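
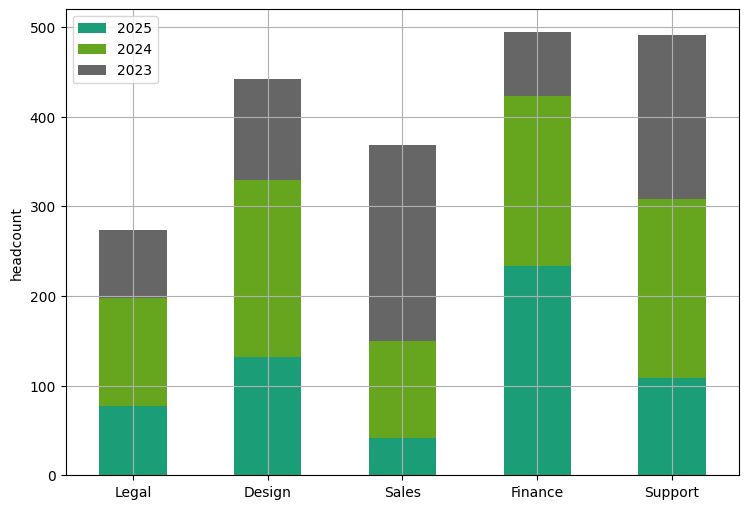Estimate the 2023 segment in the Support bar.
≈ 200

2023 top ≈ 500, bottom ≈ 300; segment ≈ 200.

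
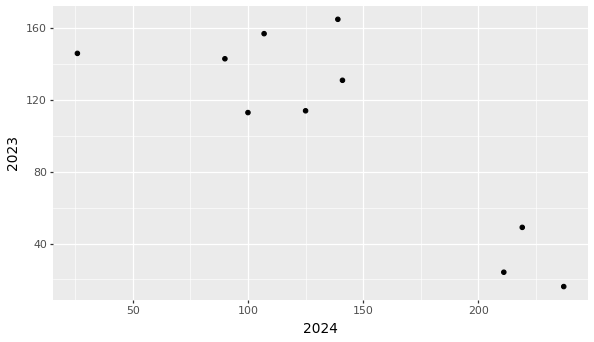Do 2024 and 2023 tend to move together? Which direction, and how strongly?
Points are negatively correlated; strong (|r| ≈ 0.8).

negative, strong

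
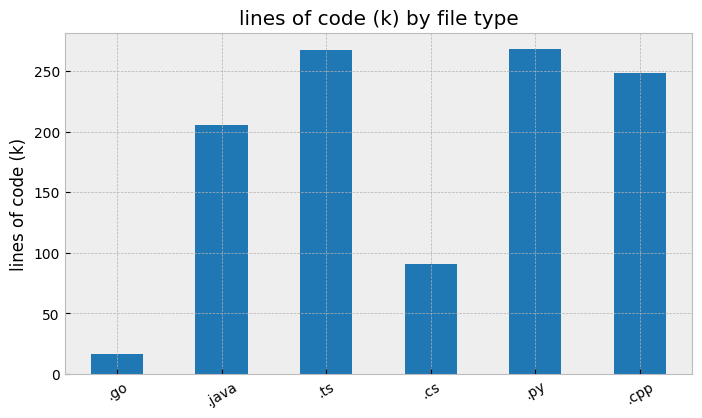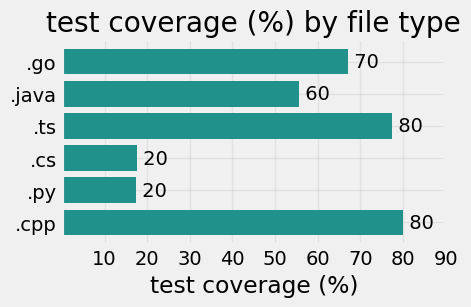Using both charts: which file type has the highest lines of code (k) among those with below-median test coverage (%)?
Chart 2 median test coverage (%) ≈ 60; below-median file types: .java, .cs, .py. Among those, .py has the highest lines of code (k) (≈ 275).

.py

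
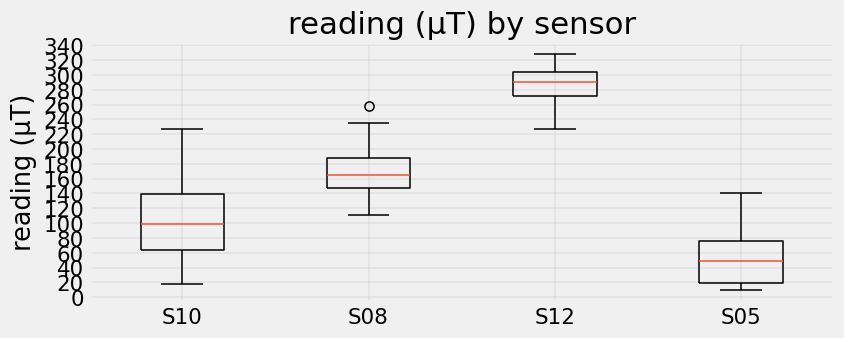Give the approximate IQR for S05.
Q3 ≈ 80, Q1 ≈ 20; IQR ≈ 60.

≈ 60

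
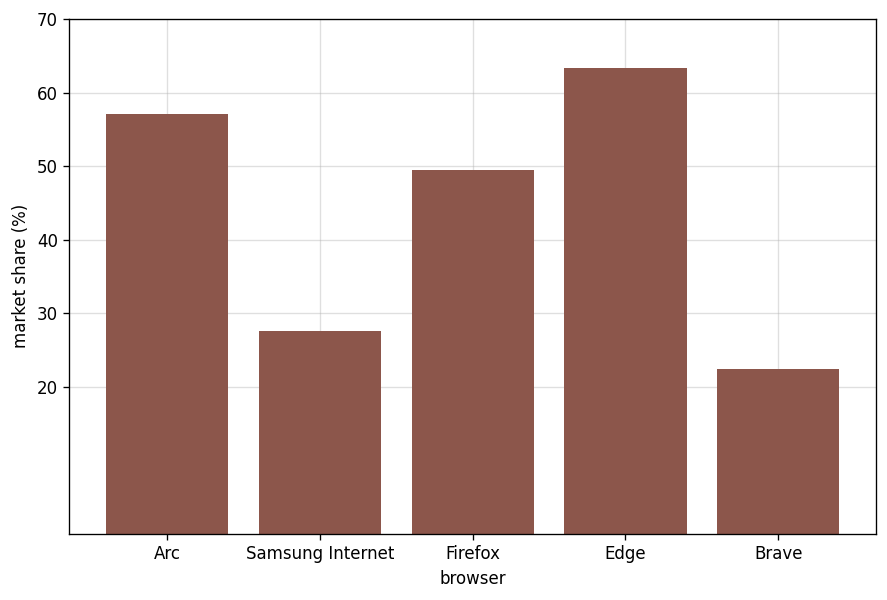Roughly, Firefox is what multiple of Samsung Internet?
Firefox ≈ 50, Samsung Internet ≈ 30; 50/30 ≈ 1.67.

≈ 1.67×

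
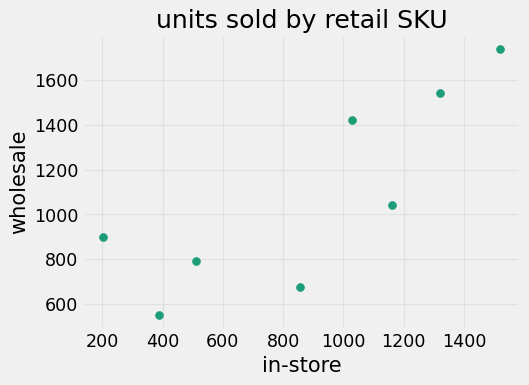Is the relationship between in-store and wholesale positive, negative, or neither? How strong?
Points are positively correlated; strong (|r| ≈ 0.8).

positive, strong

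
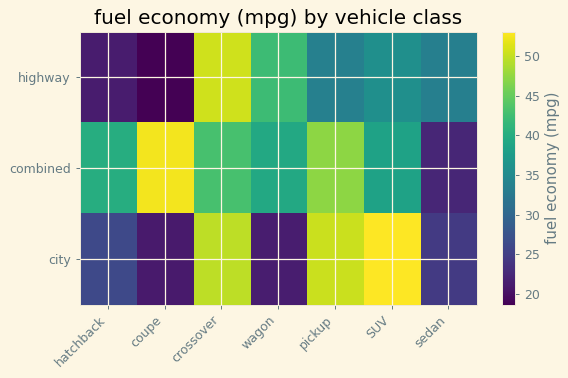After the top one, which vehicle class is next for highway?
wagon

Top 3 for highway: crossover ≈ 50, wagon ≈ 40, SUV ≈ 35.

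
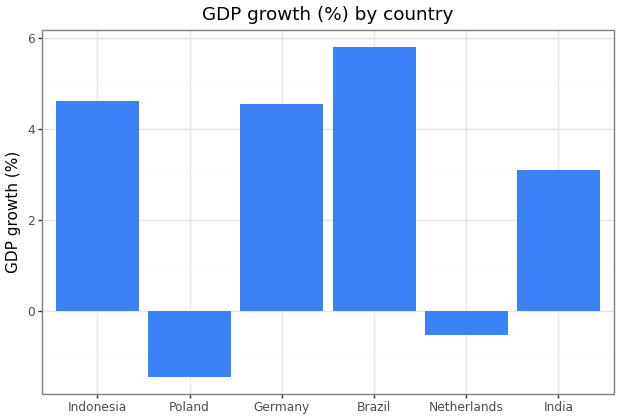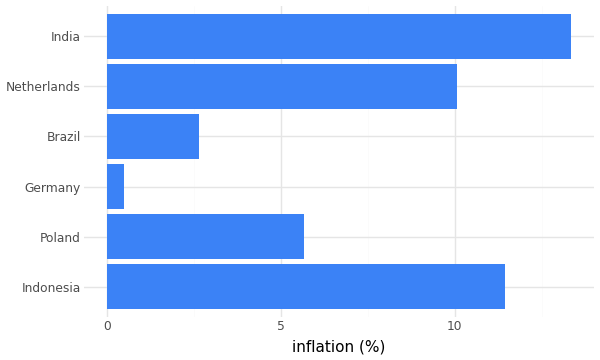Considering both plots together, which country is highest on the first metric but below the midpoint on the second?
Brazil

Chart 2 median inflation (%) ≈ 8; below-median countries: Poland, Germany, Brazil. Among those, Brazil has the highest GDP growth (%) (≈ 6).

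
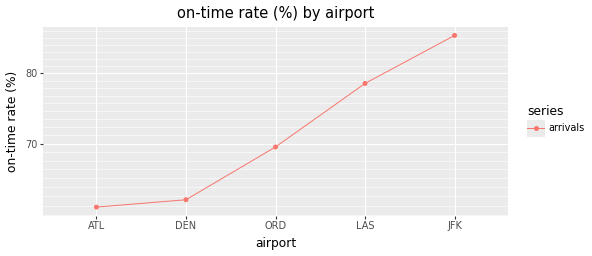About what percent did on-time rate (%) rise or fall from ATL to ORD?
≈ +12.9%

ATL ≈ 62, ORD ≈ 70; (70 − 62) / 62 ≈ +12.9%.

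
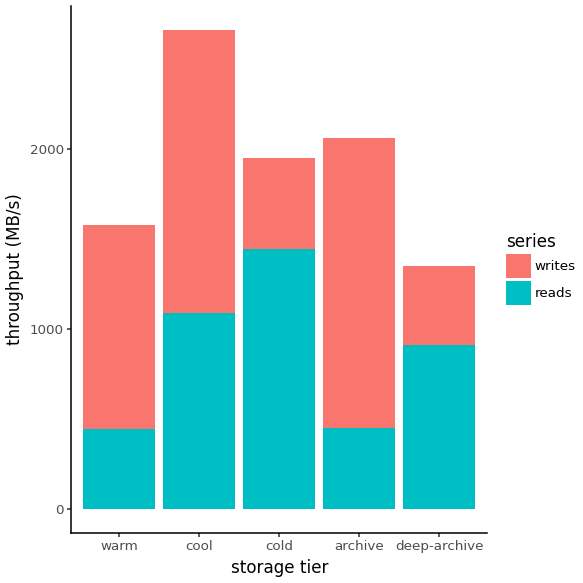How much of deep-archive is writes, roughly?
≈ 500

writes top ≈ 1500, bottom ≈ 1000; segment ≈ 500.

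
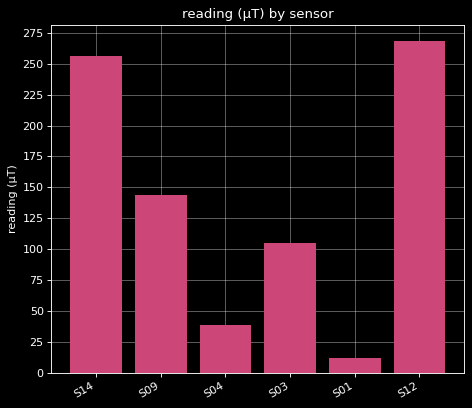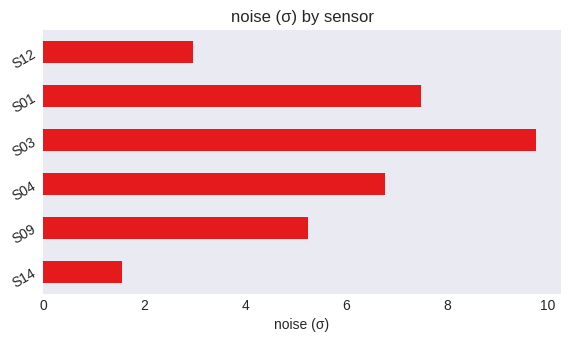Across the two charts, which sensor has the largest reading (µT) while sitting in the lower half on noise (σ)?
Chart 2 median noise (σ) ≈ 6; below-median sensors: S14, S09, S12. Among those, S12 has the highest reading (µT) (≈ 275).

S12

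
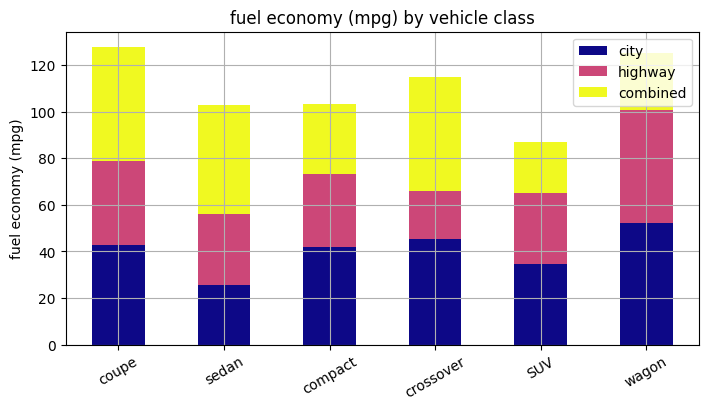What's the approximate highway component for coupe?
highway top ≈ 80, bottom ≈ 40; segment ≈ 40.

≈ 40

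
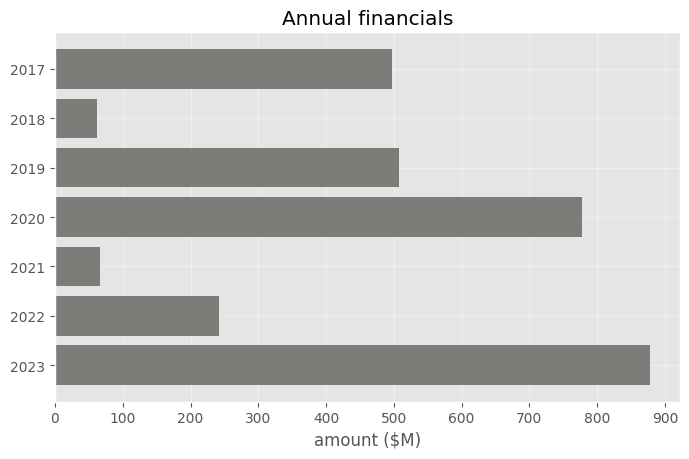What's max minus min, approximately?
≈ 800

Max 2023 ≈ 900, min 2018 ≈ 100; range ≈ 800.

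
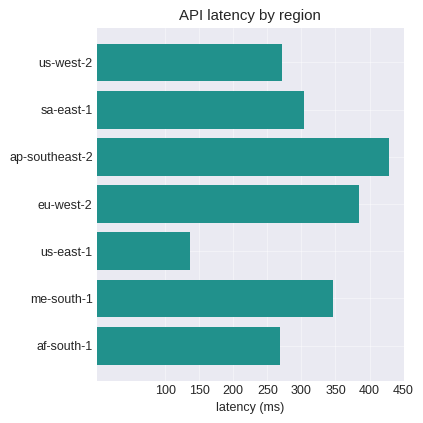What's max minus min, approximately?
≈ 300

Max ap-southeast-2 ≈ 450, min us-east-1 ≈ 150; range ≈ 300.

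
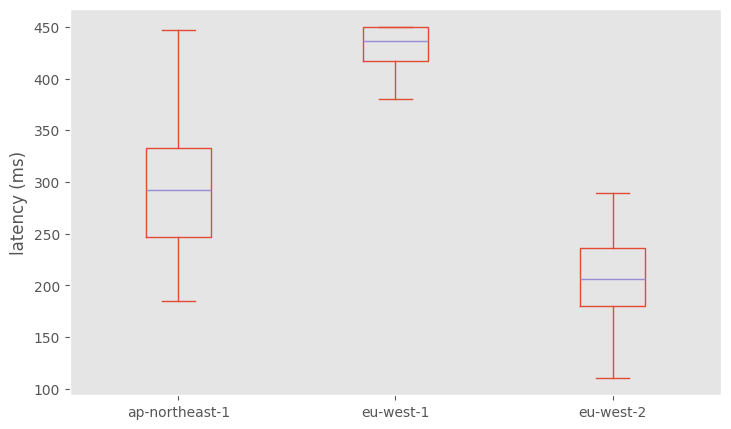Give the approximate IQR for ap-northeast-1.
≈ 100

Q3 ≈ 340, Q1 ≈ 240; IQR ≈ 100.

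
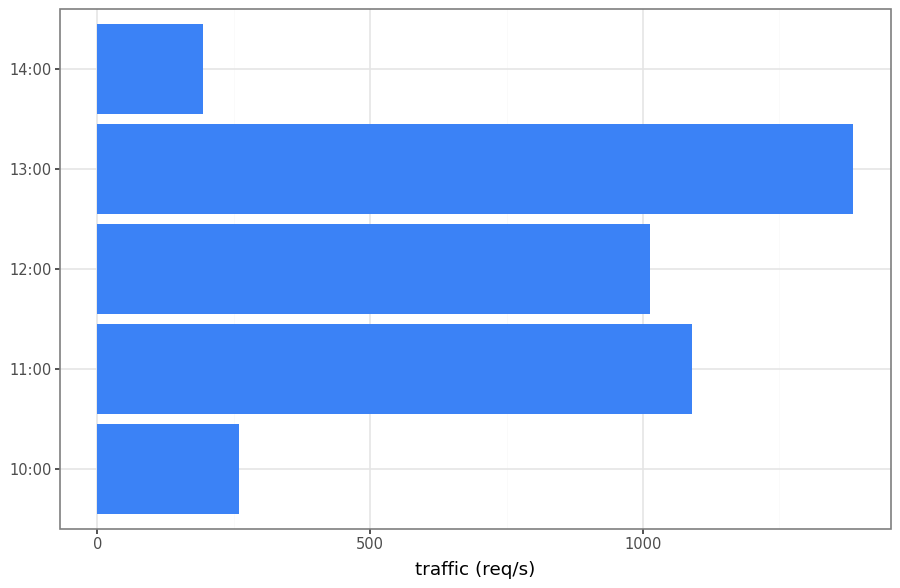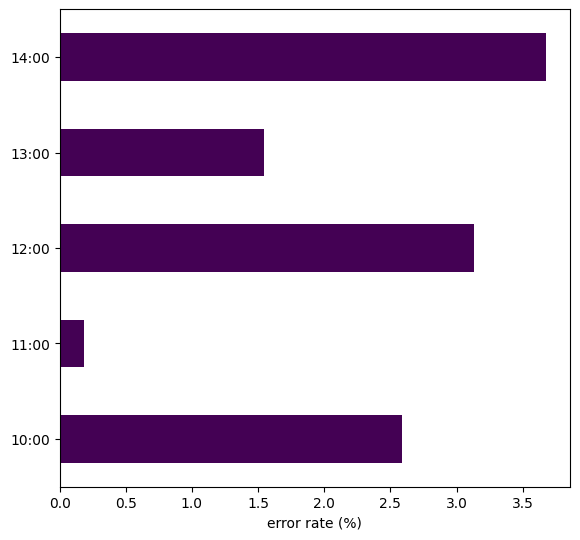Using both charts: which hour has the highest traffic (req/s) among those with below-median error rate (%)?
13:00

Chart 2 median error rate (%) ≈ 2.5; below-median hours: 11:00, 13:00. Among those, 13:00 has the highest traffic (req/s) (≈ 1400).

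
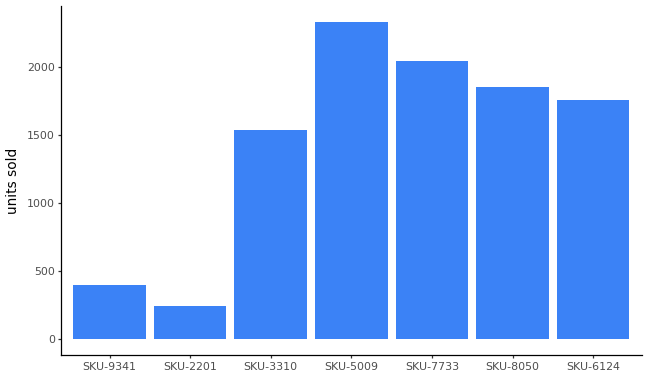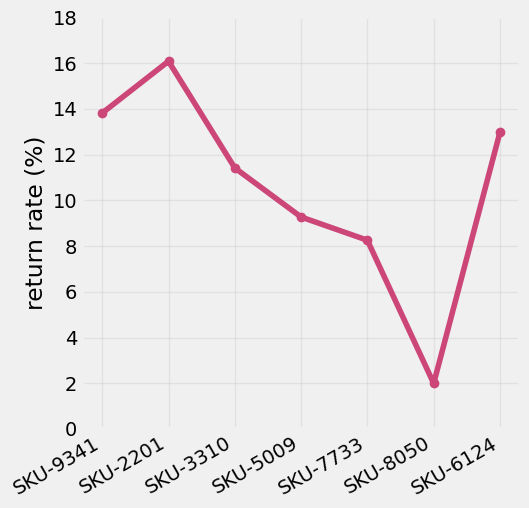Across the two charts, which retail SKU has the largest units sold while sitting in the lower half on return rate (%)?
SKU-5009

Chart 2 median return rate (%) ≈ 12; below-median retail SKUs: SKU-5009, SKU-7733, SKU-8050. Among those, SKU-5009 has the highest units sold (≈ 2500).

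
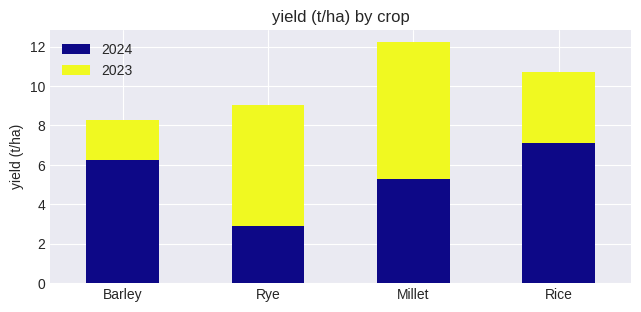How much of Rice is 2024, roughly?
≈ 8

2024 top ≈ 8, bottom ≈ 0; segment ≈ 8.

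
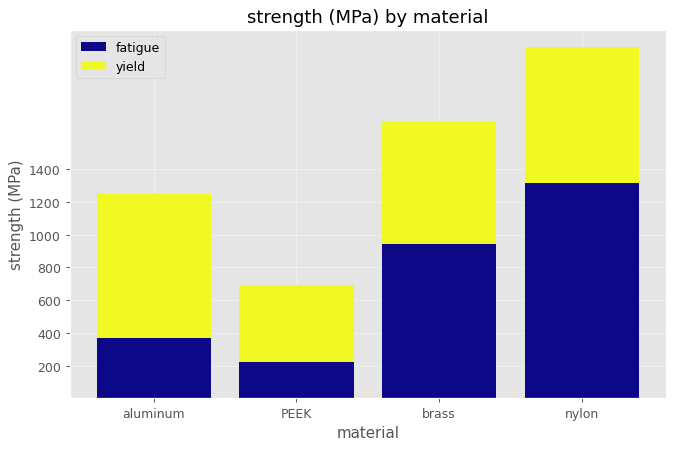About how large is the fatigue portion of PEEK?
fatigue top ≈ 200, bottom ≈ 0; segment ≈ 200.

≈ 200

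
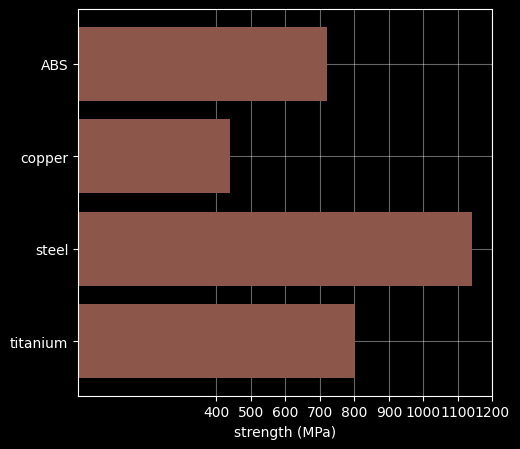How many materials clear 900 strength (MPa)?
Above 900: steel.

1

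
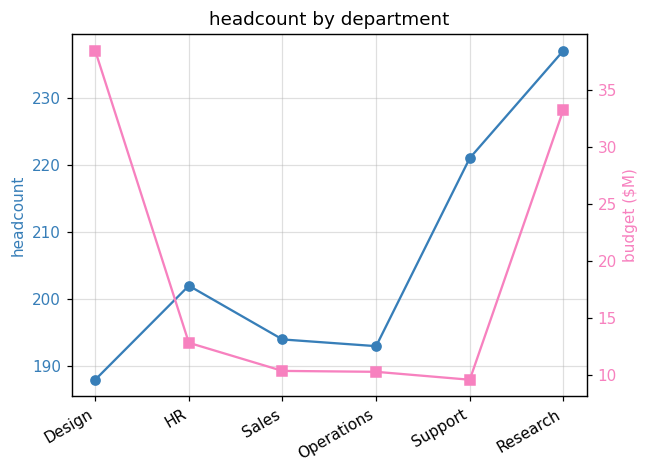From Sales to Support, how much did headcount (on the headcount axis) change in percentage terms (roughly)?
≈ +12.8%

Sales ≈ 195, Support ≈ 220; (220 − 195) / 195 ≈ +12.8%.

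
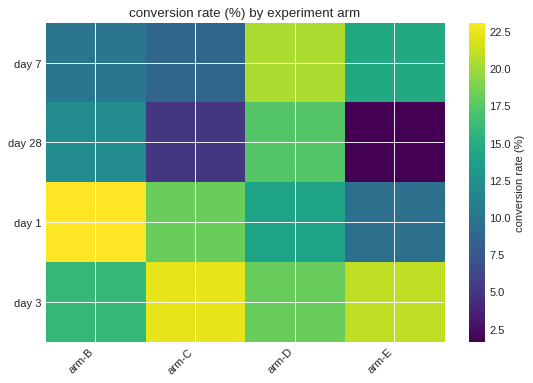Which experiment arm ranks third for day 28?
Top 4 for day 28: arm-D ≈ 18, arm-B ≈ 12, arm-C ≈ 4, arm-E ≈ 2.

arm-C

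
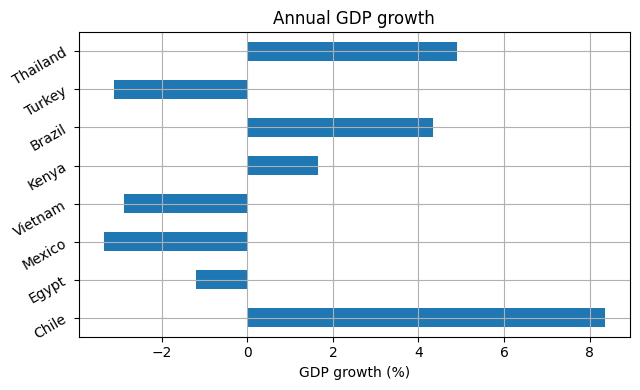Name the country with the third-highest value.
Brazil

Top 4: Chile ≈ 8, Thailand ≈ 5, Brazil ≈ 4, Kenya ≈ 2.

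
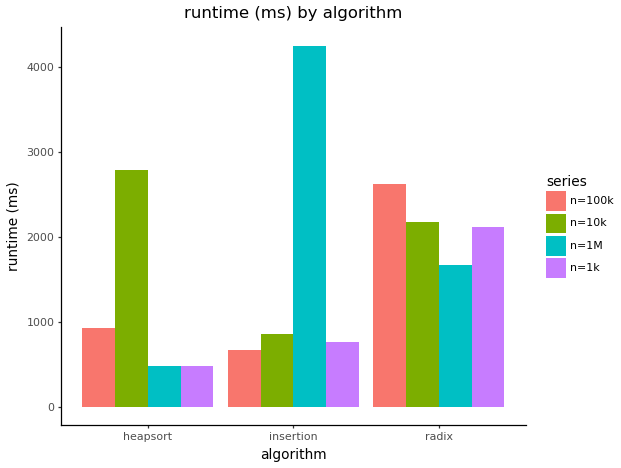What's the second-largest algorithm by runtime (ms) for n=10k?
Top 3 for n=10k: heapsort ≈ 3000, radix ≈ 2000, insertion ≈ 1000.

radix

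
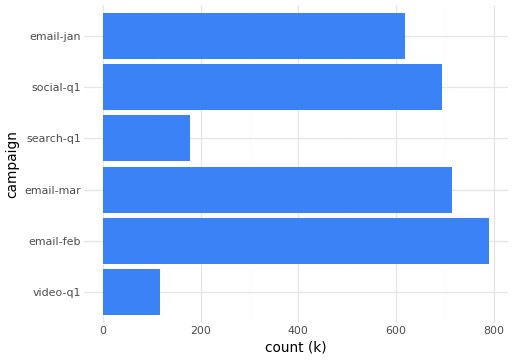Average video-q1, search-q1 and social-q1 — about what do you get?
(100 + 200 + 700) / 3 ≈ 333.

≈ 333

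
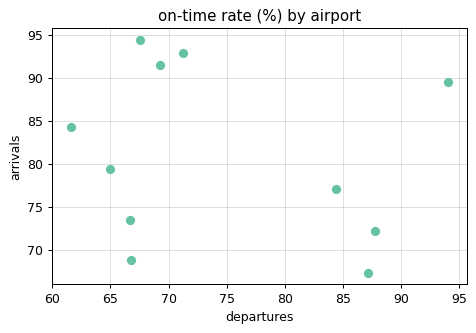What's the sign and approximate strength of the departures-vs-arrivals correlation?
no clear correlation

Points are roughly uncorrelated; weak (|r| ≈ 0.2).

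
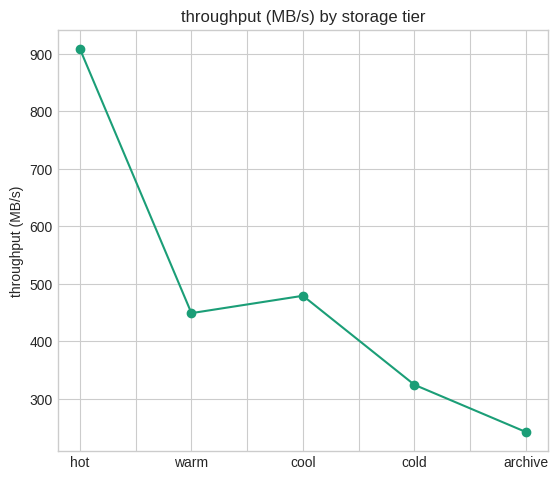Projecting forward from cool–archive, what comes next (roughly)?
Last three: 500, 300, 200 → slope ≈ -150/step → next ≈ 50.

≈ 50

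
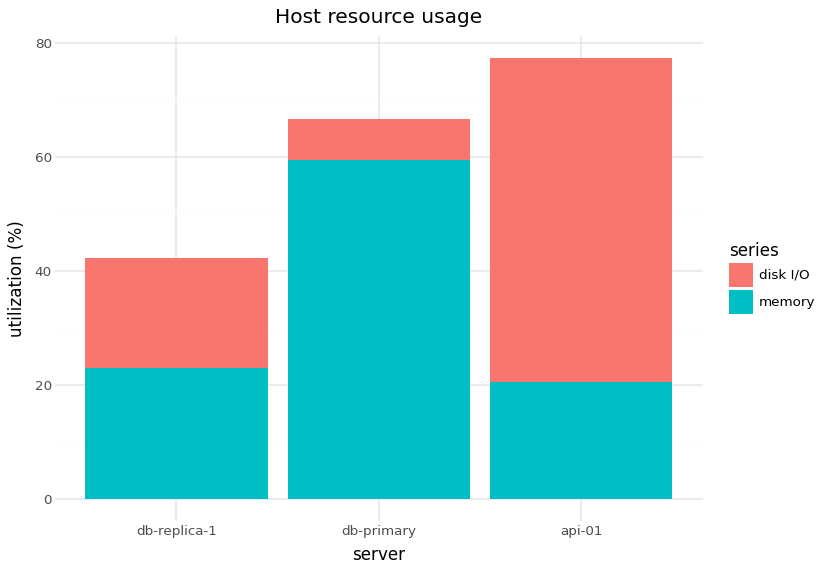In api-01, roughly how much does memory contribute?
≈ 20

memory top ≈ 20, bottom ≈ 0; segment ≈ 20.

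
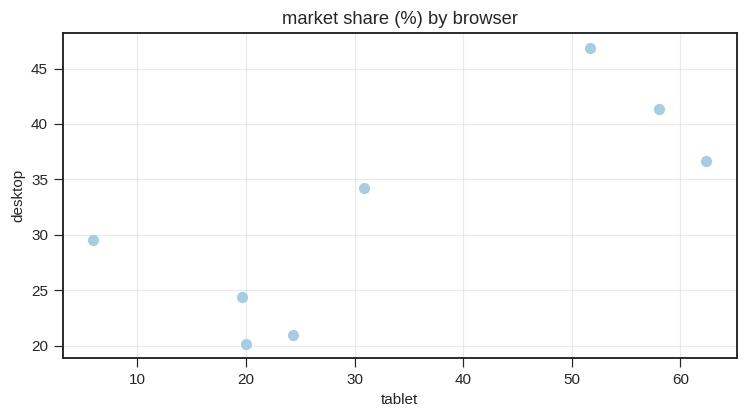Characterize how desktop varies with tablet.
positive, strong

Points are positively correlated; strong (|r| ≈ 0.8).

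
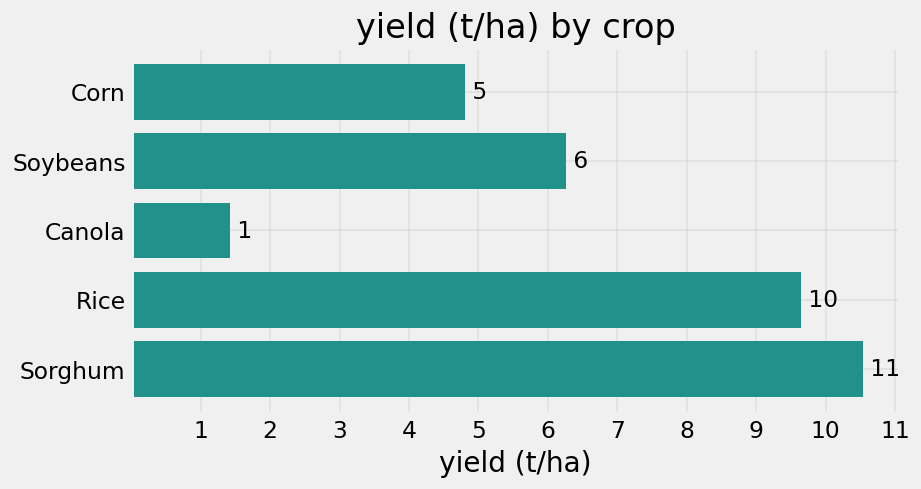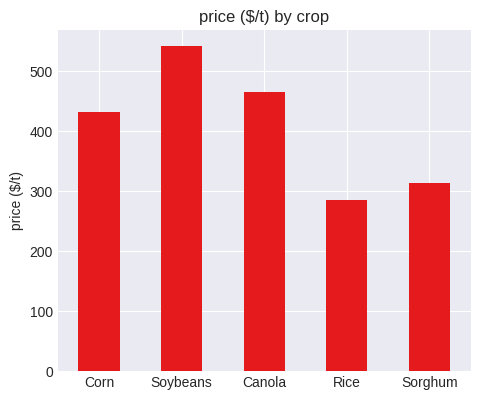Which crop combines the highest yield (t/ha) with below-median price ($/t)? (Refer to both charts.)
Chart 2 median price ($/t) ≈ 450; below-median crops: Rice, Sorghum. Among those, Sorghum has the highest yield (t/ha) (≈ 11).

Sorghum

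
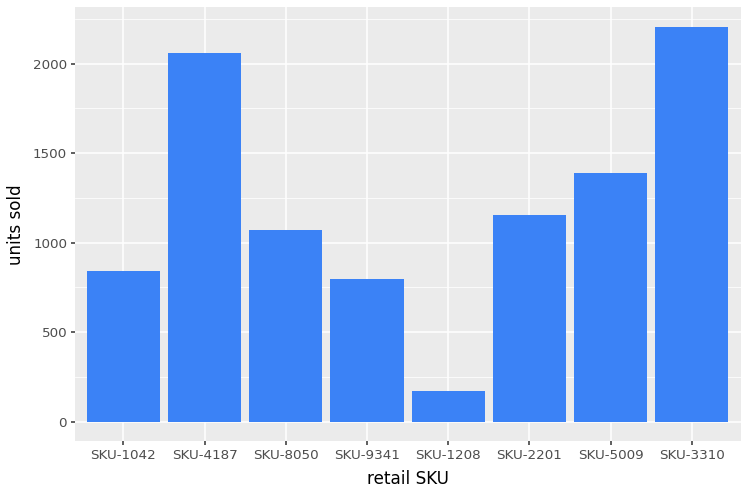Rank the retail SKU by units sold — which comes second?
Top 3: SKU-3310 ≈ 2200, SKU-4187 ≈ 2000, SKU-5009 ≈ 1400.

SKU-4187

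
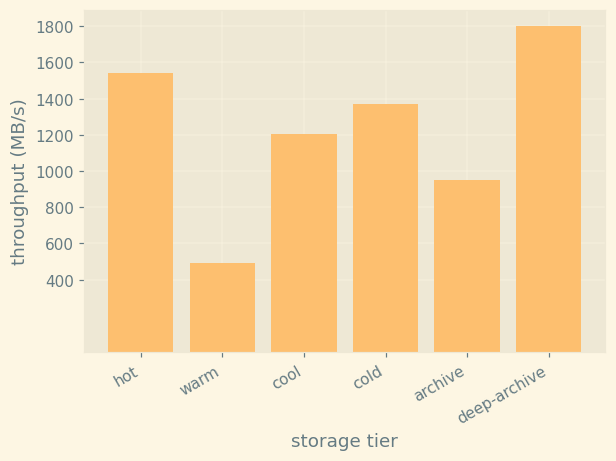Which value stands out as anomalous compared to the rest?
warm ≈ 400; the rest sit between ≈ 1000 and ≈ 1800.

warm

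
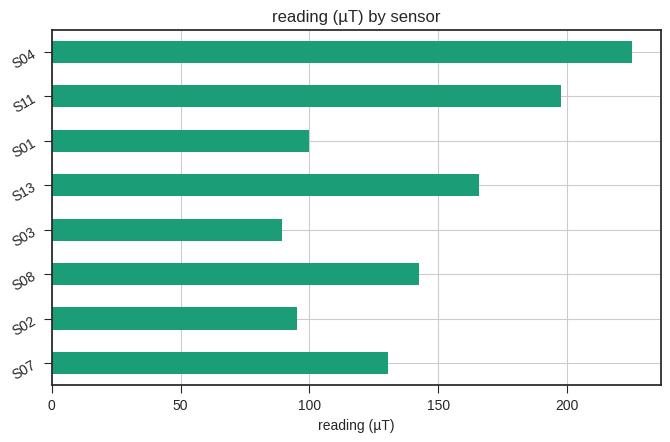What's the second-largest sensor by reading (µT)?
S11

Top 3: S04 ≈ 220, S11 ≈ 200, S13 ≈ 160.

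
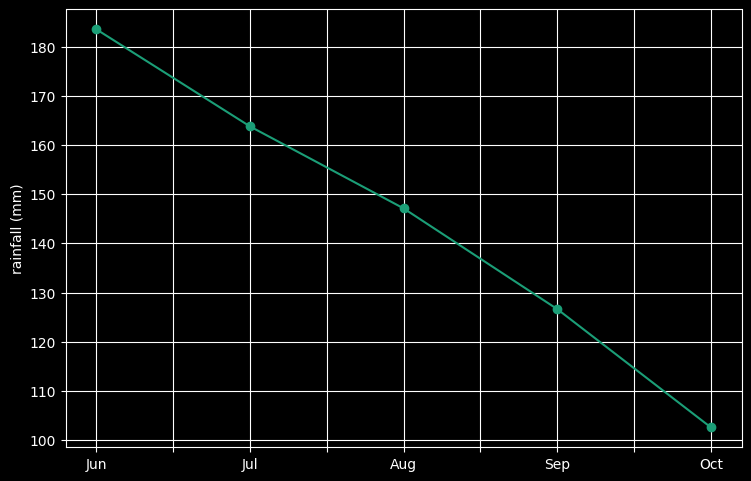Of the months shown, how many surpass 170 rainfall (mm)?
Above 170: Jun.

1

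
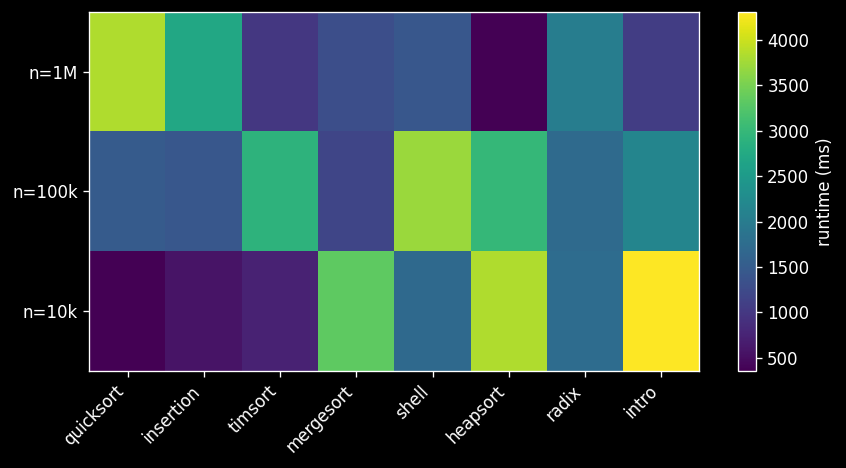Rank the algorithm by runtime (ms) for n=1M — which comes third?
Top 4 for n=1M: quicksort ≈ 4000, insertion ≈ 2500, radix ≈ 2000, shell ≈ 1500.

radix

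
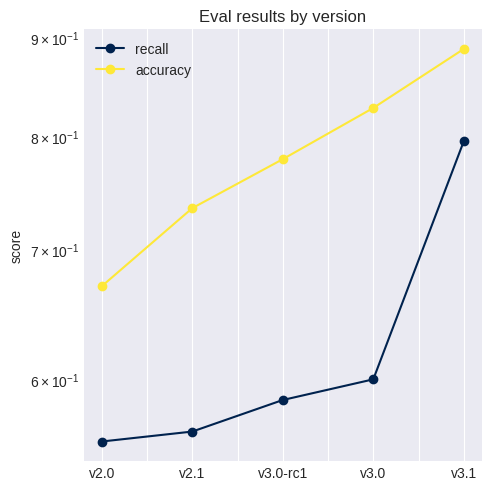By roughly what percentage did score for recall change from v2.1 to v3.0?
v2.1 ≈ 0.55, v3.0 ≈ 0.60; (0.60 − 0.55) / 0.55 ≈ +9.1%.

≈ +9.1%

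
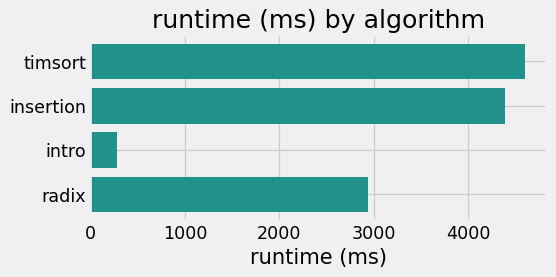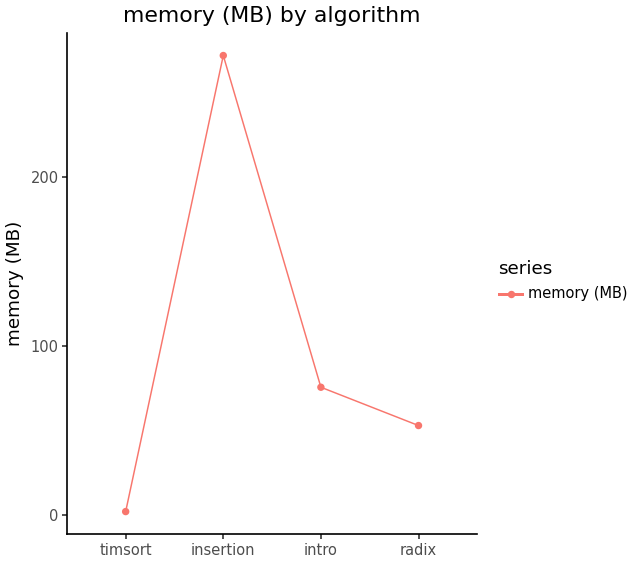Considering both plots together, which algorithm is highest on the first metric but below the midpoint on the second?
timsort

Chart 2 median memory (MB) ≈ 75; below-median algorithms: timsort, radix. Among those, timsort has the highest runtime (ms) (≈ 4500).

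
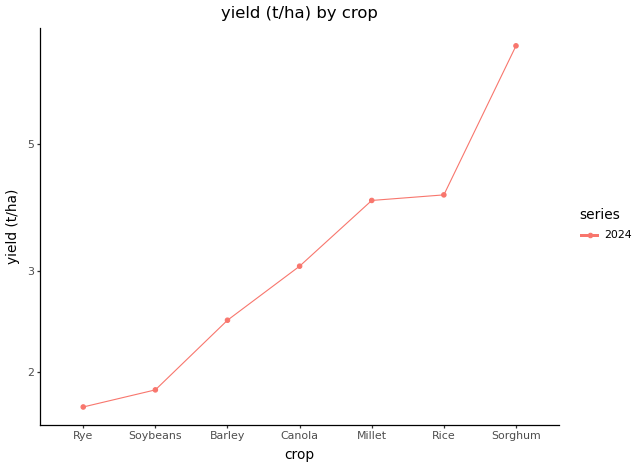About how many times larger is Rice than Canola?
≈ 1.33×

Rice ≈ 4.0, Canola ≈ 3.0; 4.0/3.0 ≈ 1.33.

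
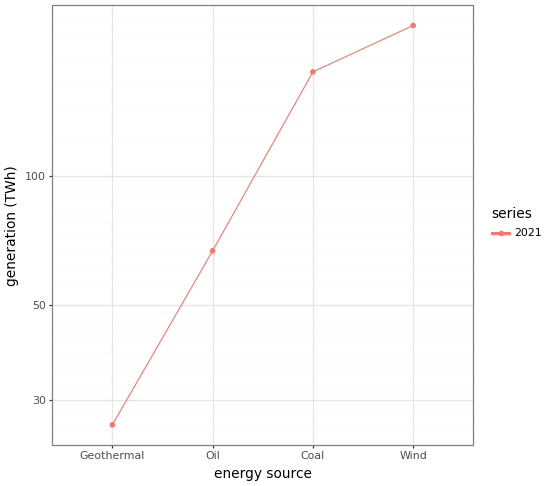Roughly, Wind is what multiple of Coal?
Wind ≈ 220, Coal ≈ 180; 220/180 ≈ 1.22.

≈ 1.22×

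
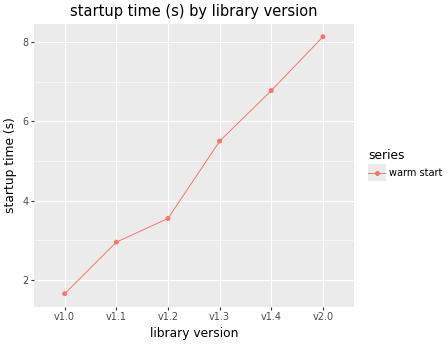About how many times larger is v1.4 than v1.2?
≈ 1.75×

v1.4 ≈ 7, v1.2 ≈ 4; 7/4 ≈ 1.75.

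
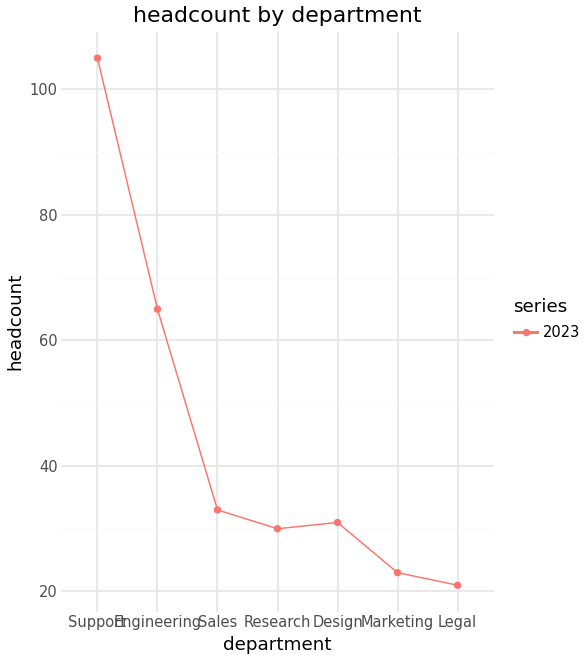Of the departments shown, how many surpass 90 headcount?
Above 90: Support.

1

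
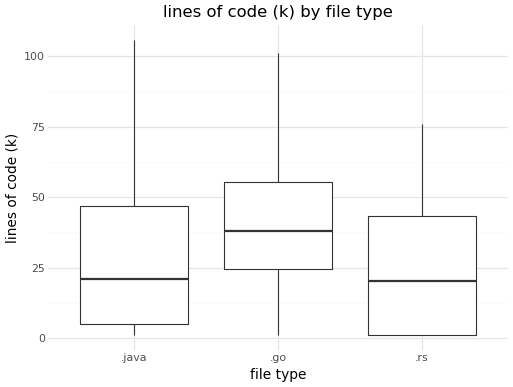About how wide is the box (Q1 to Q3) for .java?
≈ 42

Q3 ≈ 46, Q1 ≈ 4; IQR ≈ 42.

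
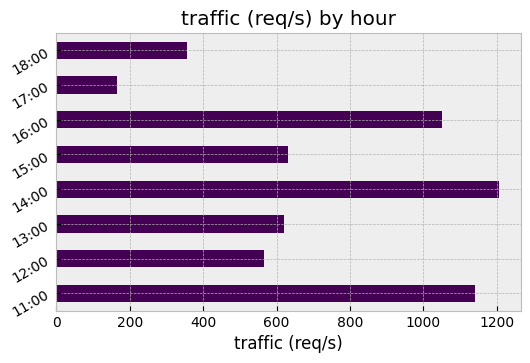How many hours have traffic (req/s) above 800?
Above 800: 11:00, 14:00, 16:00.

3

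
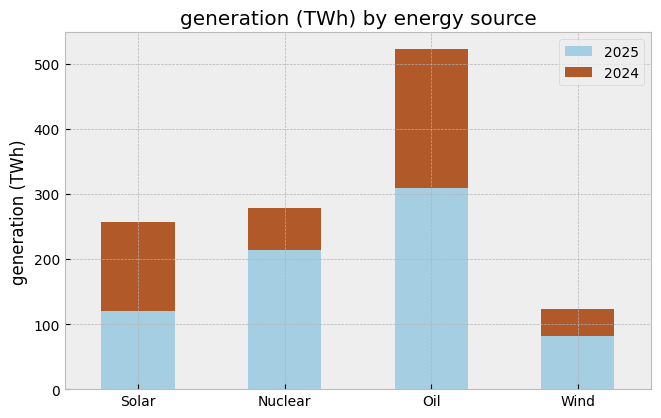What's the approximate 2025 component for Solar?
≈ 100

2025 top ≈ 100, bottom ≈ 0; segment ≈ 100.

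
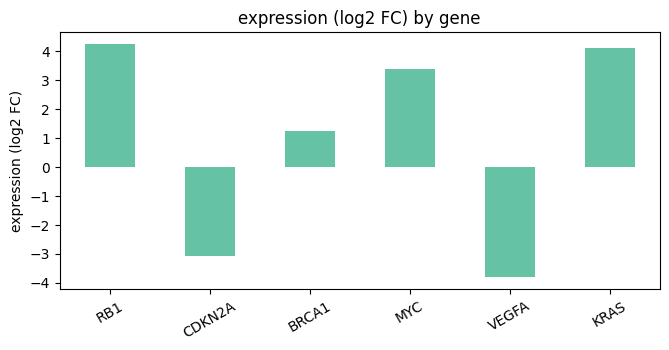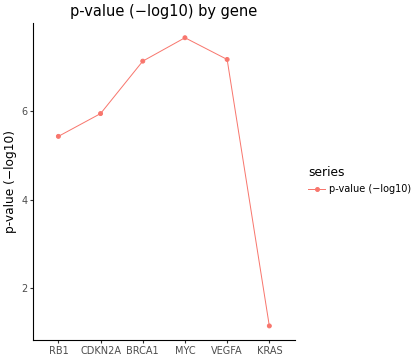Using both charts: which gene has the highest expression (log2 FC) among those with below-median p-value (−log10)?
Chart 2 median p-value (−log10) ≈ 7; below-median genes: RB1, CDKN2A, KRAS. Among those, RB1 has the highest expression (log2 FC) (≈ 4.5).

RB1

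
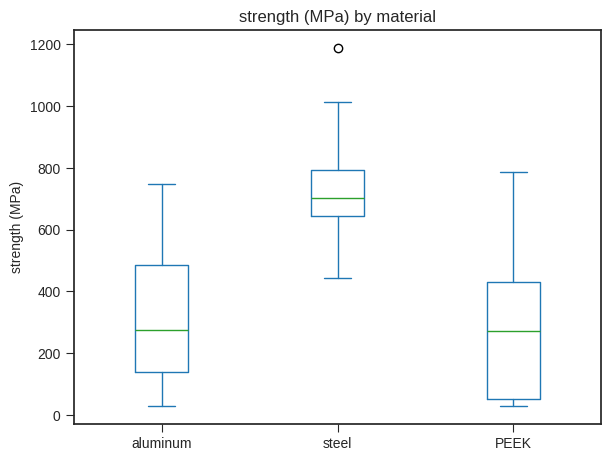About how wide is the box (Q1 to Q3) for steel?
≈ 150

Q3 ≈ 800, Q1 ≈ 650; IQR ≈ 150.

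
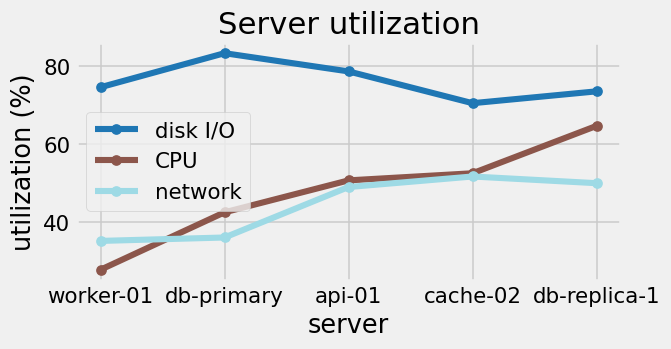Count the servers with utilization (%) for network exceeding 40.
Above 40: api-01, cache-02, db-replica-1.

3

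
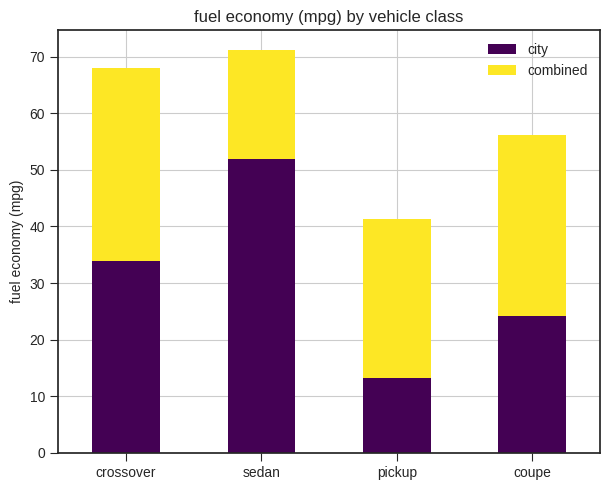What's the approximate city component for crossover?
≈ 30

city top ≈ 30, bottom ≈ 0; segment ≈ 30.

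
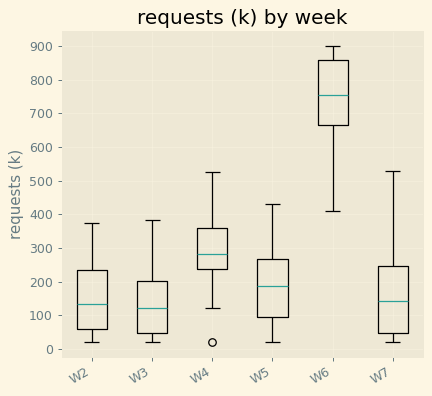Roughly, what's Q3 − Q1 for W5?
Q3 ≈ 300, Q1 ≈ 100; IQR ≈ 200.

≈ 200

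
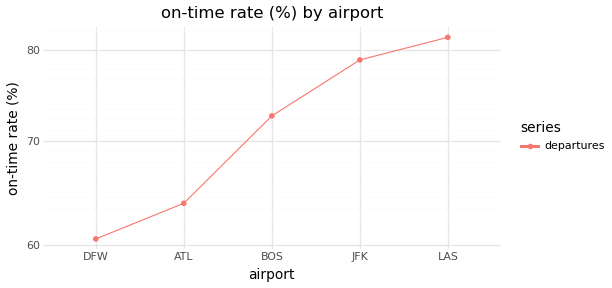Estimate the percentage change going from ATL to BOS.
ATL ≈ 64, BOS ≈ 72; (72 − 64) / 64 ≈ +12.5%.

≈ +12.5%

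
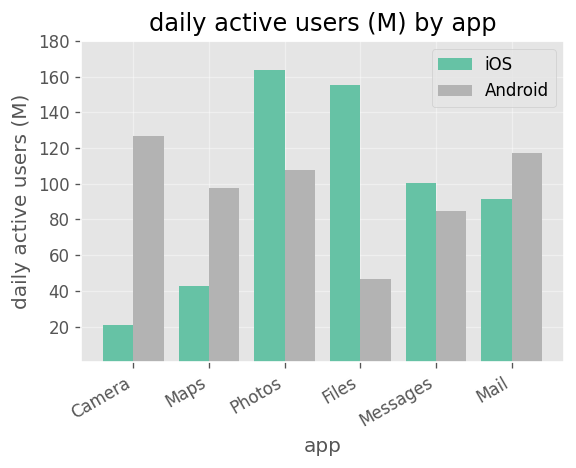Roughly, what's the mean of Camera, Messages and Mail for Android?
(120 + 80 + 120) / 3 ≈ 107.

≈ 107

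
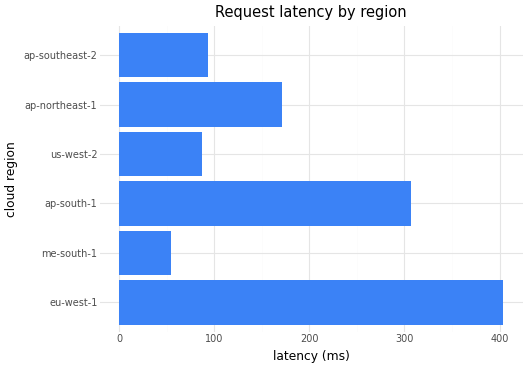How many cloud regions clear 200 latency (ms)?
2

Above 200: eu-west-1, ap-south-1.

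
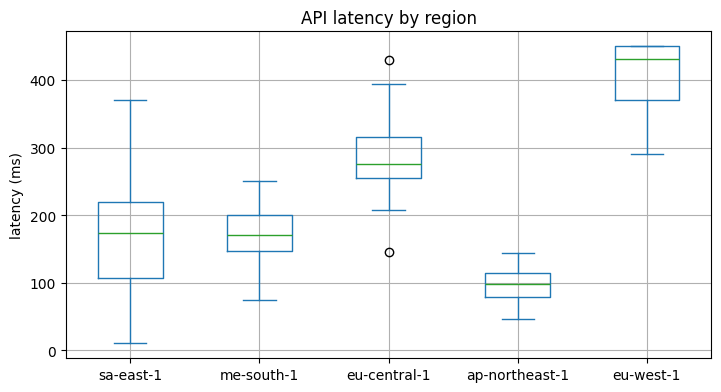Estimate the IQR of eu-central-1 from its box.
Q3 ≈ 300, Q1 ≈ 250; IQR ≈ 50.

≈ 50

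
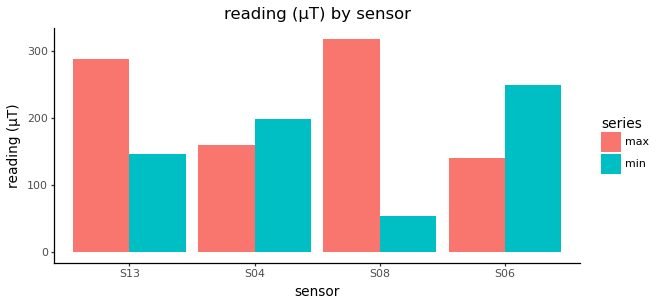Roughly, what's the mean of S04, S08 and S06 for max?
≈ 200

(150 + 300 + 150) / 3 ≈ 200.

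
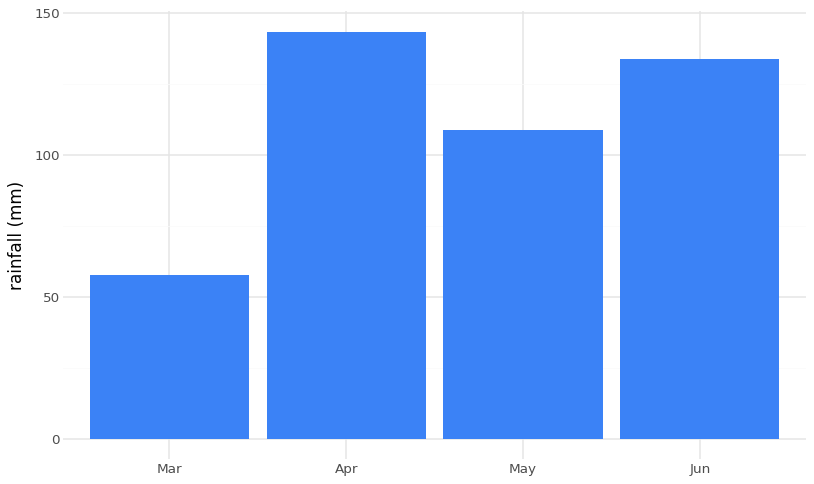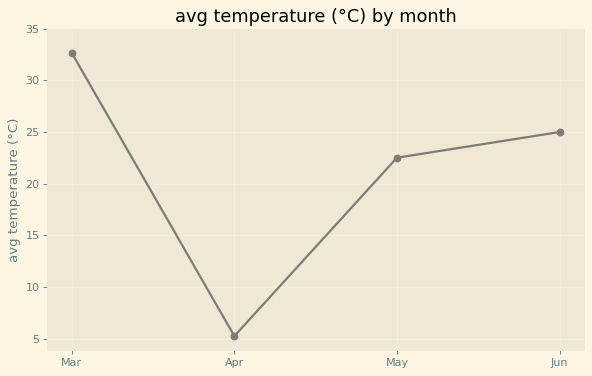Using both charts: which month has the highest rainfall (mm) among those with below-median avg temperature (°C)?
Chart 2 median avg temperature (°C) ≈ 25; below-median months: Apr, May. Among those, Apr has the highest rainfall (mm) (≈ 140).

Apr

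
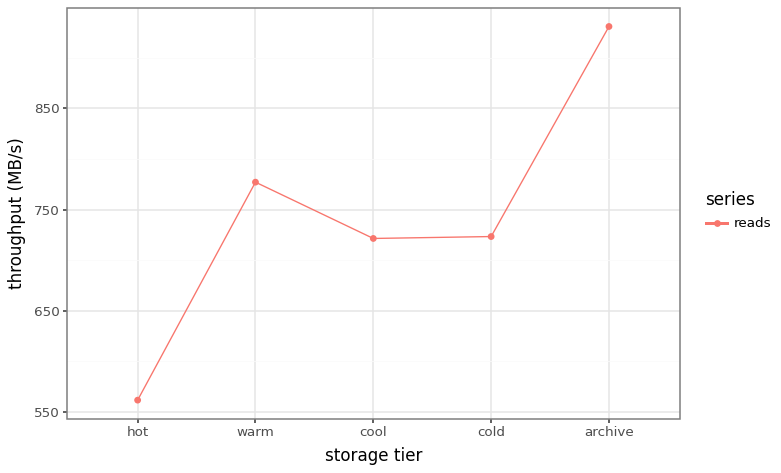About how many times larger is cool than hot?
cool ≈ 700, hot ≈ 550; 700/550 ≈ 1.27.

≈ 1.27×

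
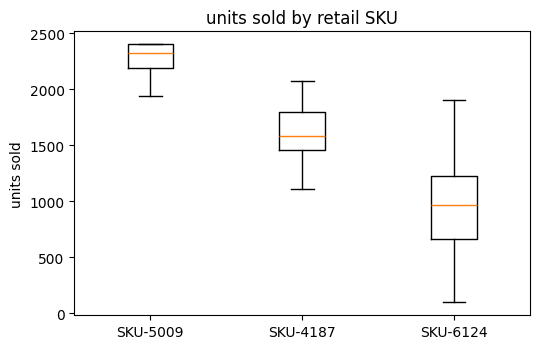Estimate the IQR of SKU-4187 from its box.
≈ 400

Q3 ≈ 1800, Q1 ≈ 1400; IQR ≈ 400.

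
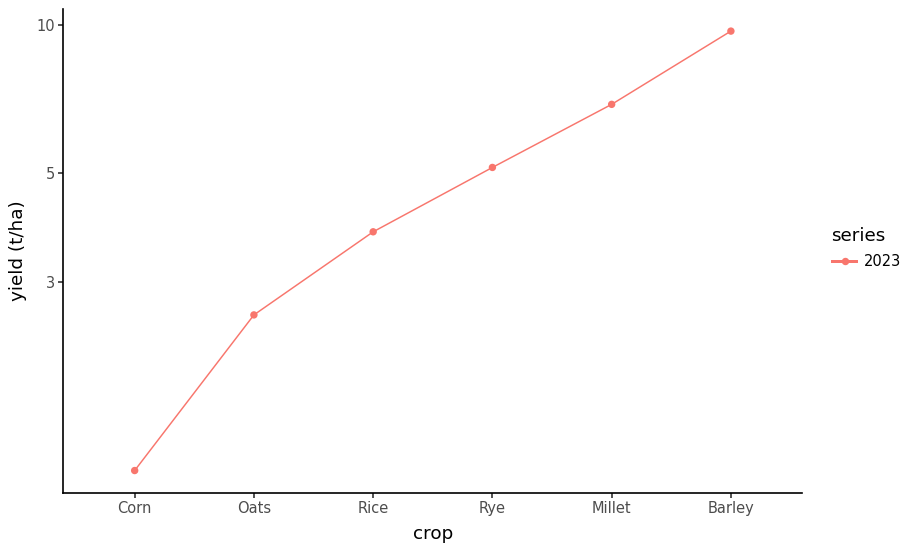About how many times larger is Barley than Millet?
Barley ≈ 10, Millet ≈ 7; 10/7 ≈ 1.43.

≈ 1.43×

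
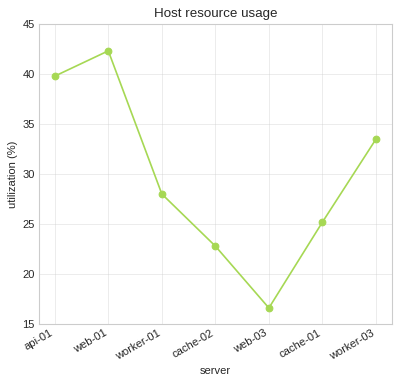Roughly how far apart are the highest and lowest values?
Max web-01 ≈ 40, min web-03 ≈ 15; range ≈ 25.

≈ 25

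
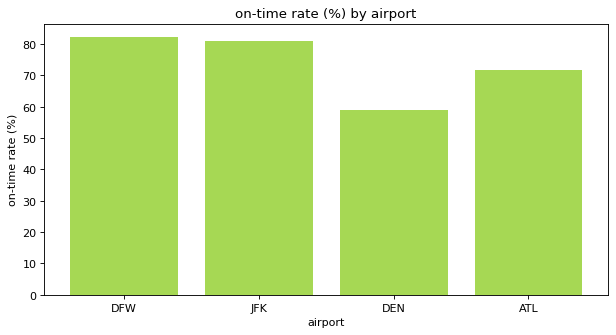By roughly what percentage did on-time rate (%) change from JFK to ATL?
≈ -12.5%

JFK ≈ 80, ATL ≈ 70; (70 − 80) / 80 ≈ -12.5%.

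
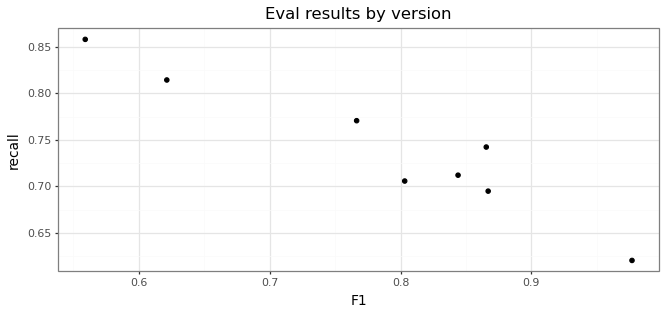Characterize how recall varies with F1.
Points are negatively correlated; strong (|r| ≈ 1.0).

negative, strong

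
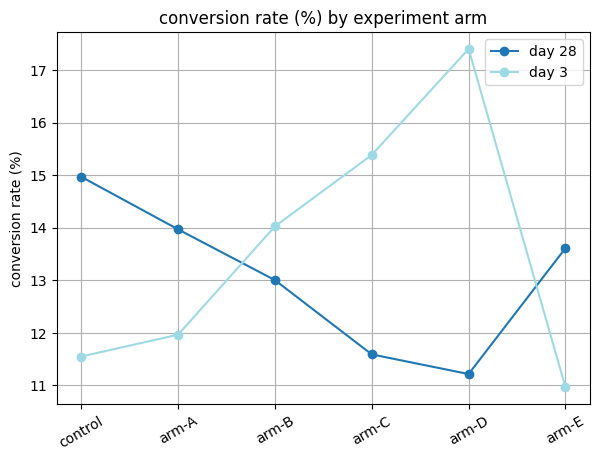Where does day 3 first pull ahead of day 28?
arm-A: day 3 ≈ 12 vs day 28 ≈ 14 (not yet); arm-B: day 3 ≈ 14 vs day 28 ≈ 13 (first crossover).

arm-B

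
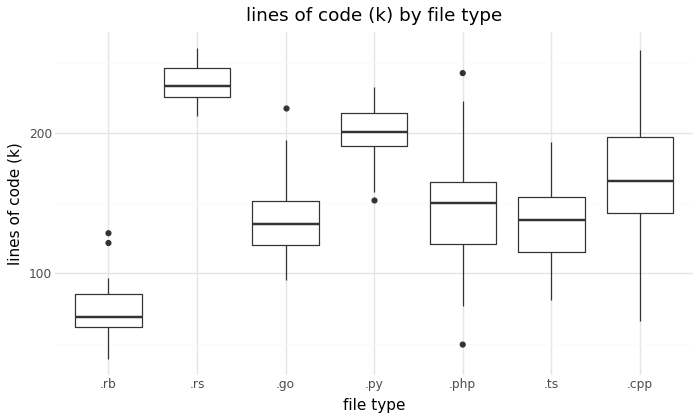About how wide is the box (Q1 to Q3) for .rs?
≈ 20

Q3 ≈ 240, Q1 ≈ 220; IQR ≈ 20.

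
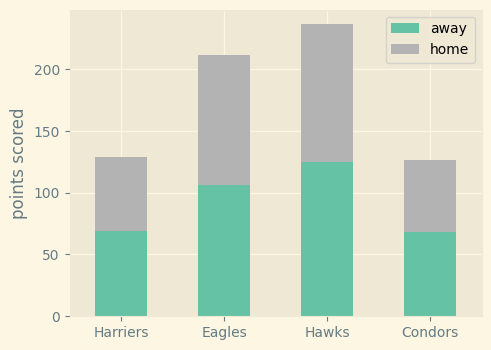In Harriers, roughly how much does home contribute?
home top ≈ 120, bottom ≈ 60; segment ≈ 60.

≈ 60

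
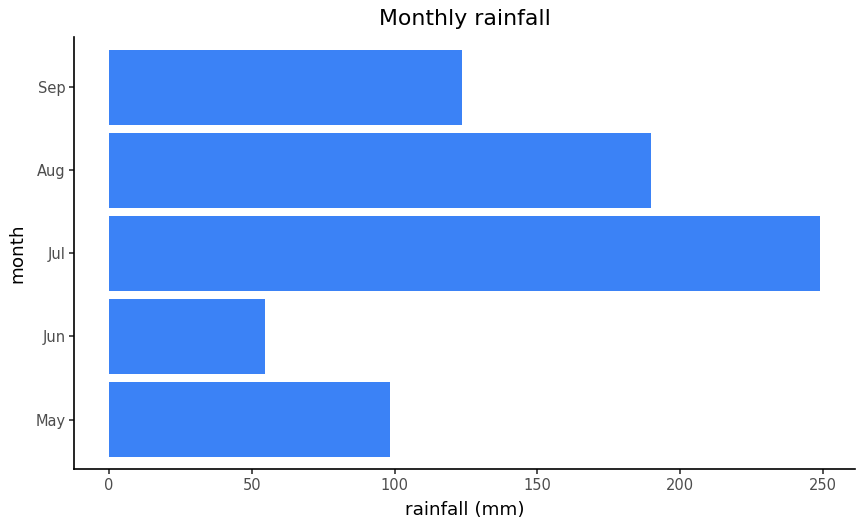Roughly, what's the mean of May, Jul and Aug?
(100 + 250 + 200) / 3 ≈ 183.

≈ 183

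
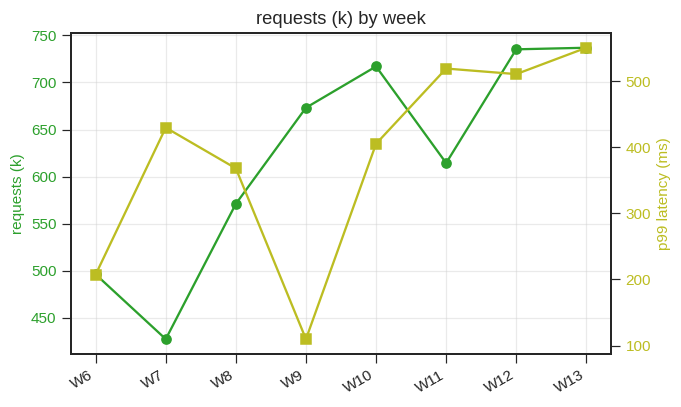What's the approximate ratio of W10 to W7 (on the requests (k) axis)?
W10 ≈ 700, W7 ≈ 450; 700/450 ≈ 1.56.

≈ 1.56×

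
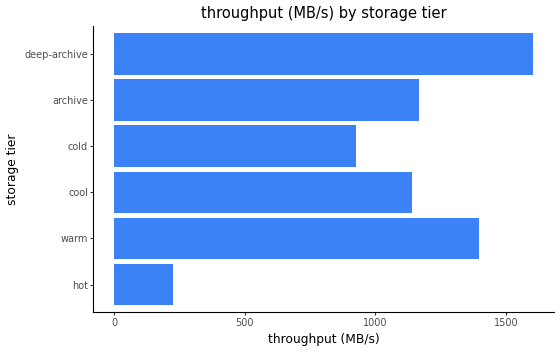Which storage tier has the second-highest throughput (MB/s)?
warm

Top 3: deep-archive ≈ 1600, warm ≈ 1400, archive ≈ 1200.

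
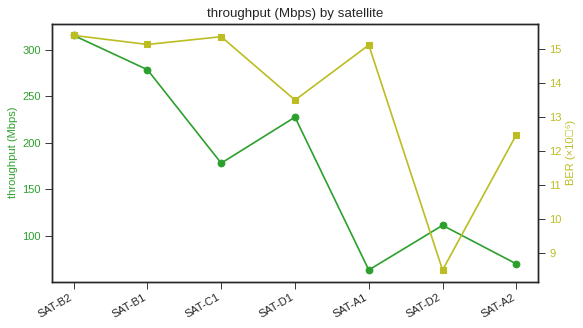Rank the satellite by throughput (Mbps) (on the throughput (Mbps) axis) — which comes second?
Top 3 (on the throughput (Mbps) axis): SAT-B2 ≈ 325, SAT-B1 ≈ 275, SAT-D1 ≈ 225.

SAT-B1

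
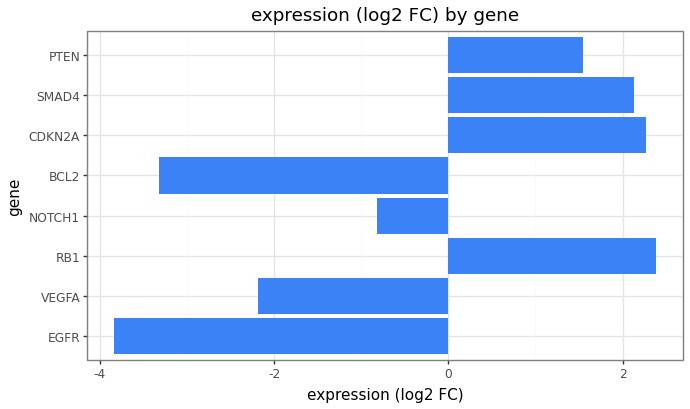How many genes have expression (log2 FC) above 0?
4

Above 0: RB1, CDKN2A, SMAD4, PTEN.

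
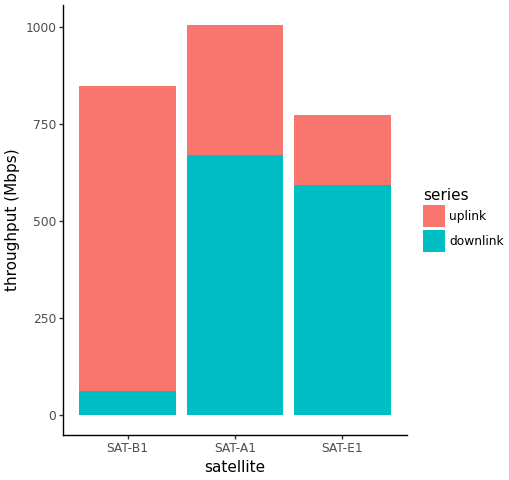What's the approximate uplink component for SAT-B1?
≈ 700

uplink top ≈ 800, bottom ≈ 100; segment ≈ 700.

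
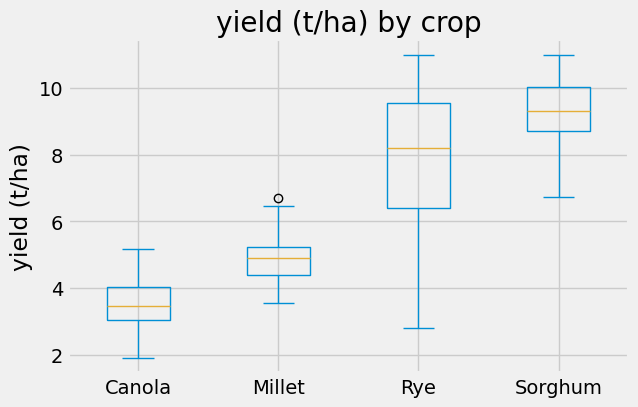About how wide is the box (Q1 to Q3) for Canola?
Q3 ≈ 4.0, Q1 ≈ 3.0; IQR ≈ 1.0.

≈ 1.0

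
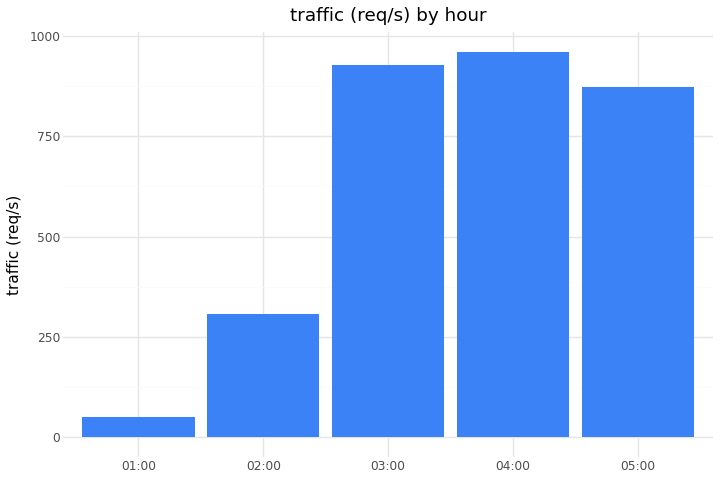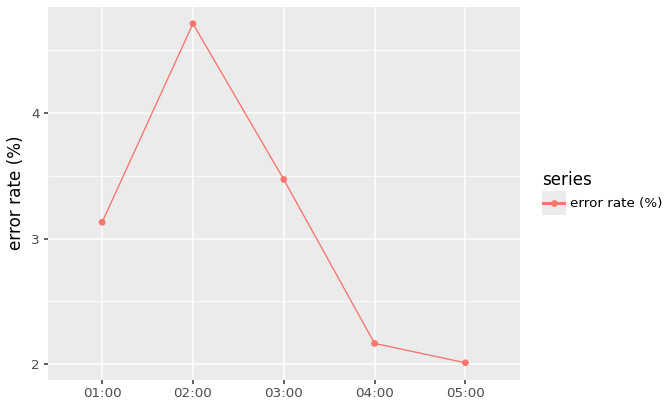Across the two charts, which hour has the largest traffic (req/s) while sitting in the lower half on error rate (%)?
04:00

Chart 2 median error rate (%) ≈ 3; below-median hours: 04:00, 05:00. Among those, 04:00 has the highest traffic (req/s) (≈ 1000).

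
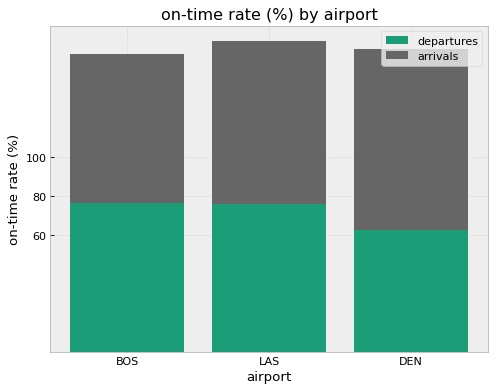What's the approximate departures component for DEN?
departures top ≈ 60, bottom ≈ 0; segment ≈ 60.

≈ 60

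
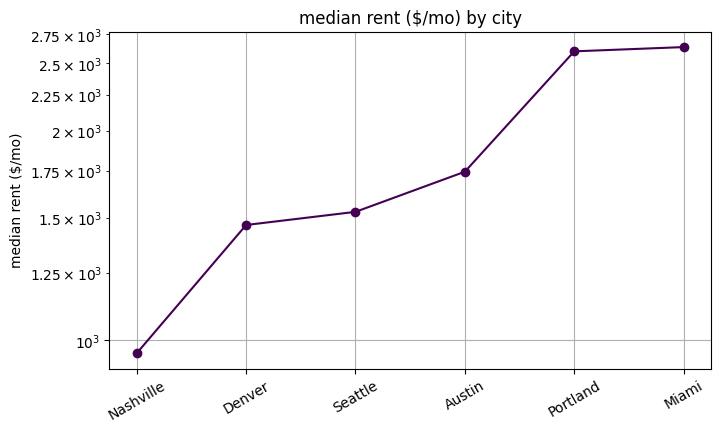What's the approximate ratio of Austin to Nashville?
Austin ≈ 1800, Nashville ≈ 1000; 1800/1000 ≈ 1.8.

≈ 1.8×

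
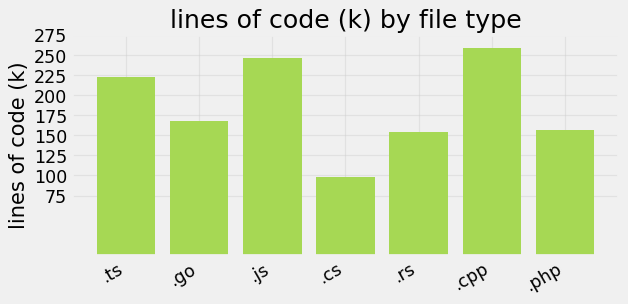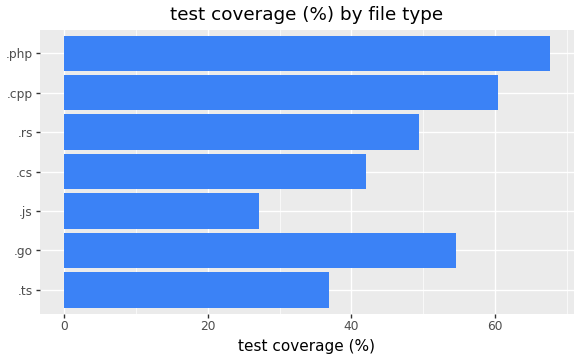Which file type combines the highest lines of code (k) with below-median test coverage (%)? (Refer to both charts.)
.js

Chart 2 median test coverage (%) ≈ 50; below-median file types: .ts, .js, .cs. Among those, .js has the highest lines of code (k) (≈ 250).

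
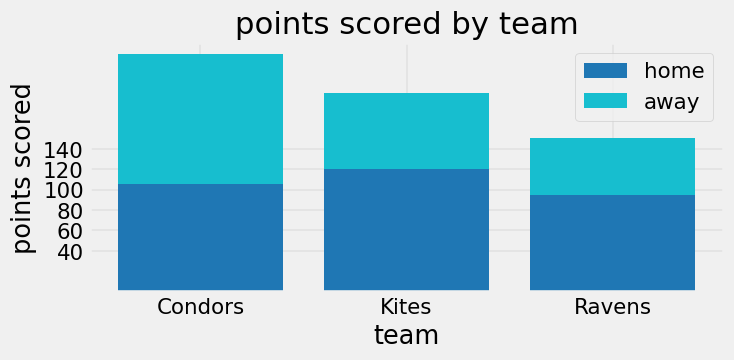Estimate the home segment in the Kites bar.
home top ≈ 120, bottom ≈ 0; segment ≈ 120.

≈ 120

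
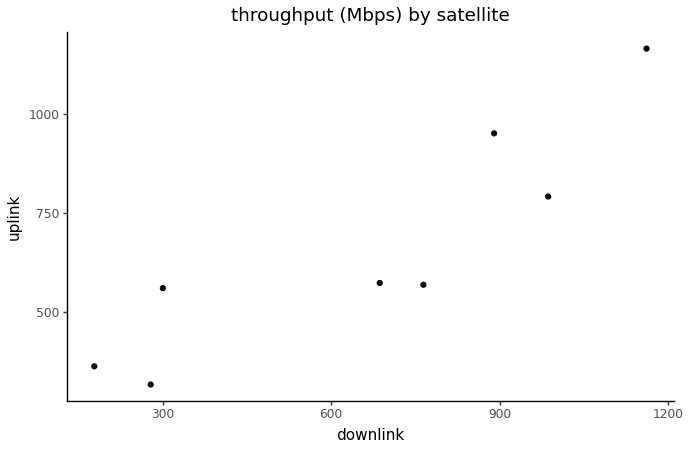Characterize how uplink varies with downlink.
positive, strong

Points are positively correlated; strong (|r| ≈ 0.9).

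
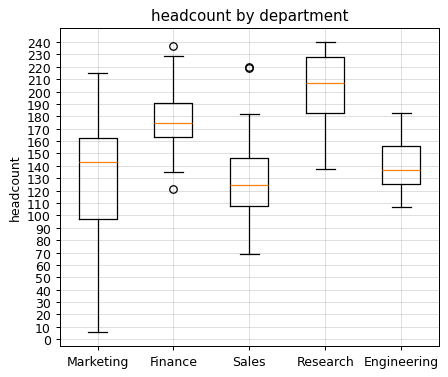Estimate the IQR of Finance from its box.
Q3 ≈ 190, Q1 ≈ 160; IQR ≈ 30.

≈ 30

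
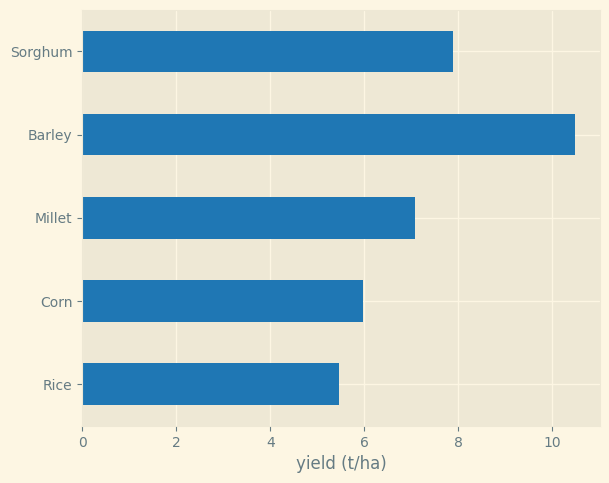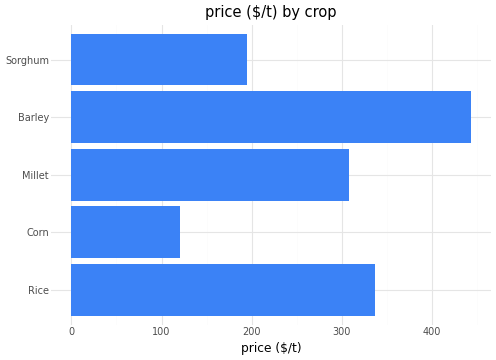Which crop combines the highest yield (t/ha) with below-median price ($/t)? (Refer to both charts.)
Chart 2 median price ($/t) ≈ 300; below-median crops: Corn, Sorghum. Among those, Sorghum has the highest yield (t/ha) (≈ 8).

Sorghum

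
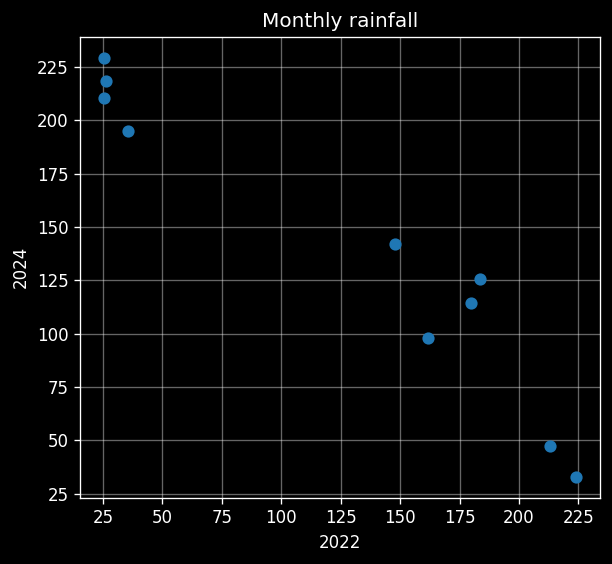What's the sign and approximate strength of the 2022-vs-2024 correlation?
negative, strong

Points are negatively correlated; strong (|r| ≈ 1.0).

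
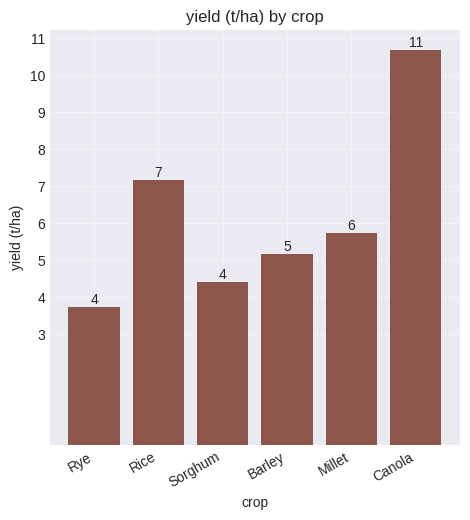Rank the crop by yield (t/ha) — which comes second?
Rice

Top 3: Canola ≈ 11, Rice ≈ 7, Millet ≈ 6.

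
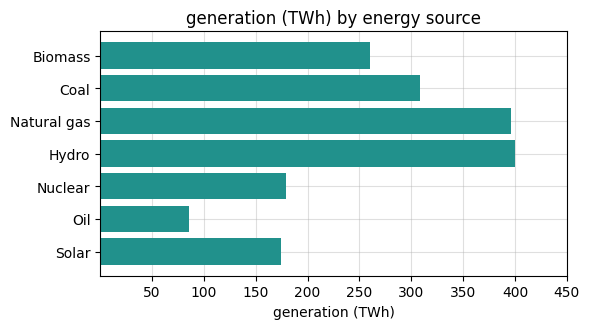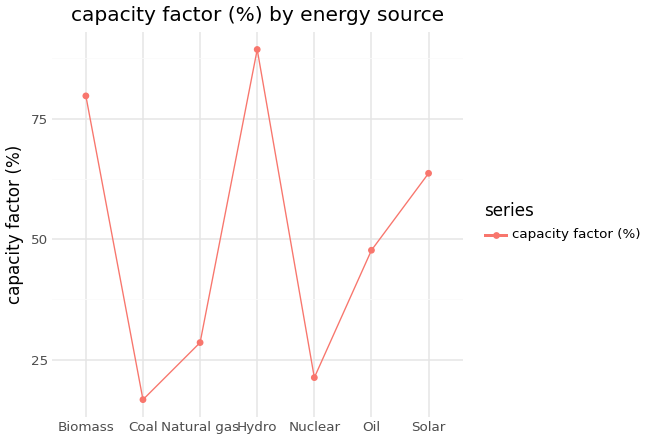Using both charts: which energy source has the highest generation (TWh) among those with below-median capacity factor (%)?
Natural gas

Chart 2 median capacity factor (%) ≈ 50; below-median energy sources: Coal, Natural gas, Nuclear. Among those, Natural gas has the highest generation (TWh) (≈ 400).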